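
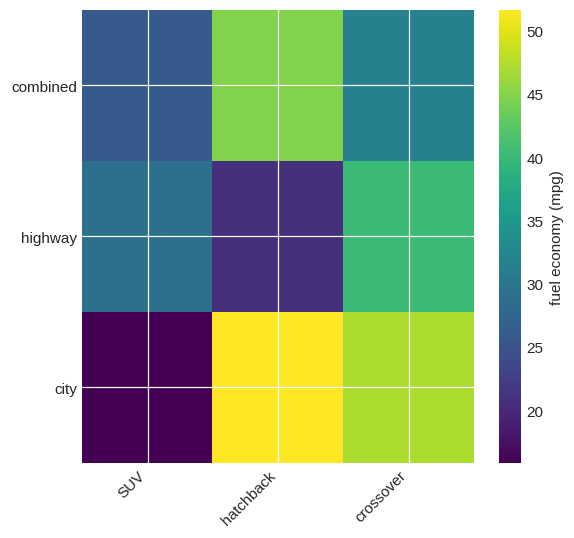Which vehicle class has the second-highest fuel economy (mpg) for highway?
Top 3 for highway: crossover ≈ 40, SUV ≈ 30, hatchback ≈ 20.

SUV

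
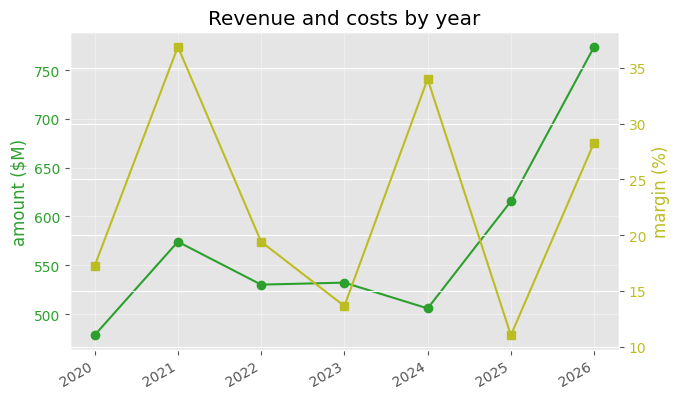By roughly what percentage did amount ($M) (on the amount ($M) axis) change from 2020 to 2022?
2020 ≈ 475, 2022 ≈ 525; (525 − 475) / 475 ≈ +10.5%.

≈ +10.5%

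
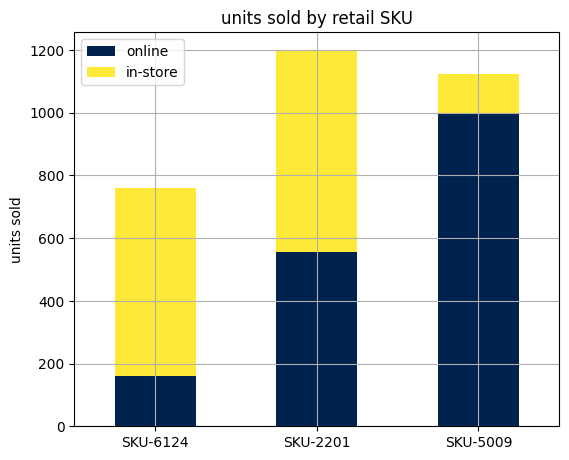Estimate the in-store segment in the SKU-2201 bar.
in-store top ≈ 1200, bottom ≈ 600; segment ≈ 600.

≈ 600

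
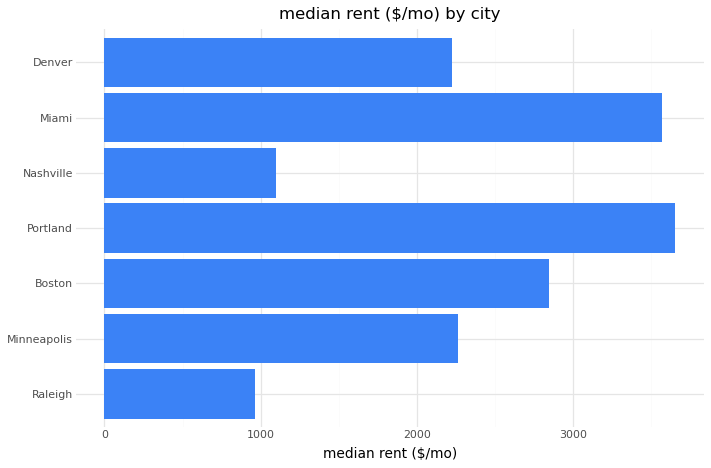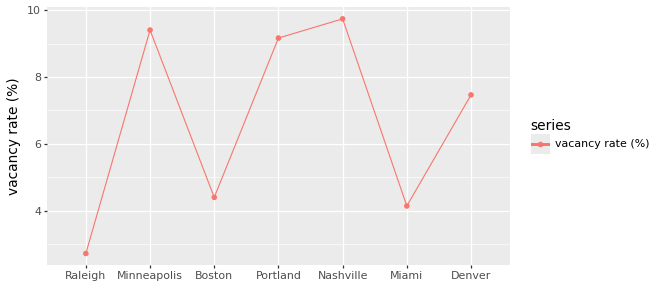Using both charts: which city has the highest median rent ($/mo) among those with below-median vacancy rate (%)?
Chart 2 median vacancy rate (%) ≈ 7; below-median cities: Raleigh, Boston, Miami. Among those, Miami has the highest median rent ($/mo) (≈ 3500).

Miami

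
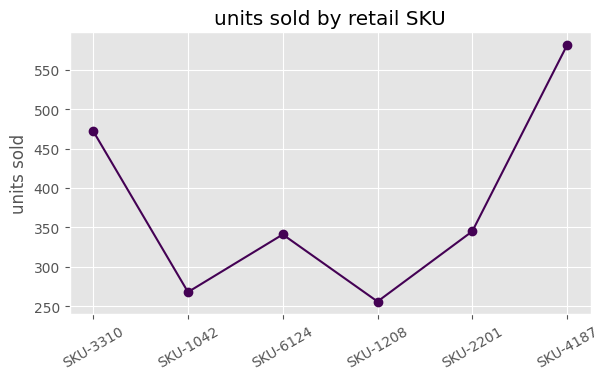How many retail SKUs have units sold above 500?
1

Above 500: SKU-4187.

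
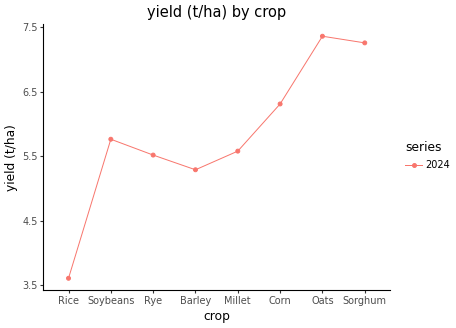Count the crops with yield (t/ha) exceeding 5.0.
Above 5.0: Soybeans, Rye, Barley, Millet, Corn, Oats, Sorghum.

7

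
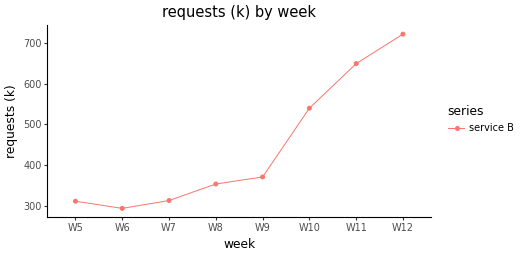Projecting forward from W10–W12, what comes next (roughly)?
≈ 775

Last three: 550, 650, 700 → slope ≈ 75/step → next ≈ 775.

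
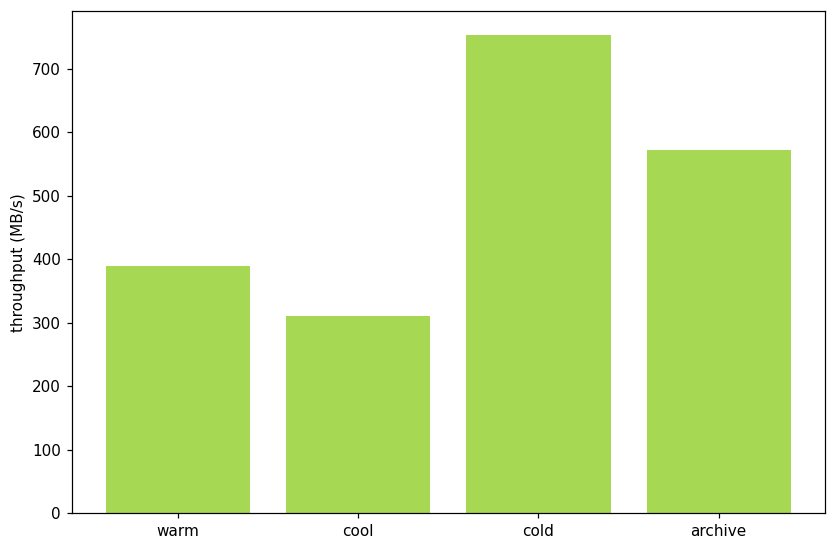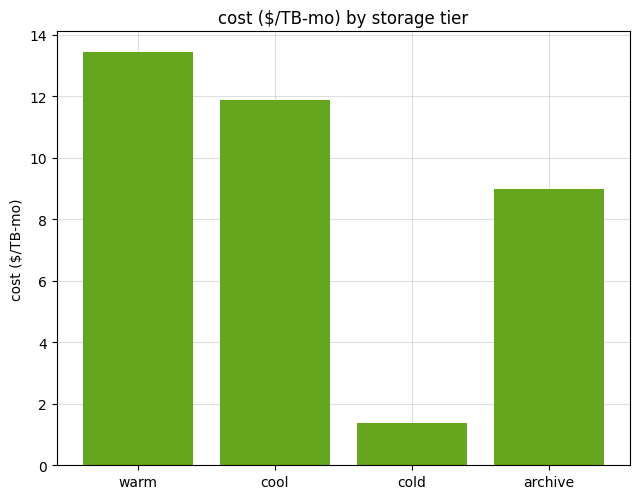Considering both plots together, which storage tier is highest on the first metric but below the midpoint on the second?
cold

Chart 2 median cost ($/TB-mo) ≈ 10; below-median storage tiers: cold, archive. Among those, cold has the highest throughput (MB/s) (≈ 800).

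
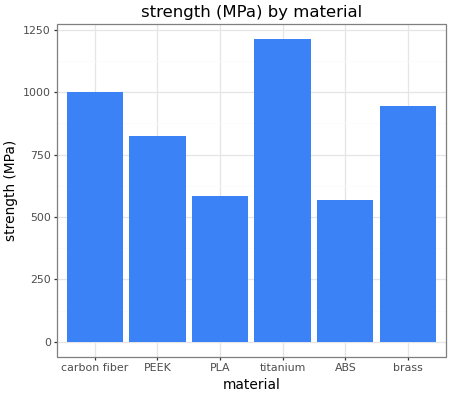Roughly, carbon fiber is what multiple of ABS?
≈ 1.67×

carbon fiber ≈ 1000, ABS ≈ 600; 1000/600 ≈ 1.67.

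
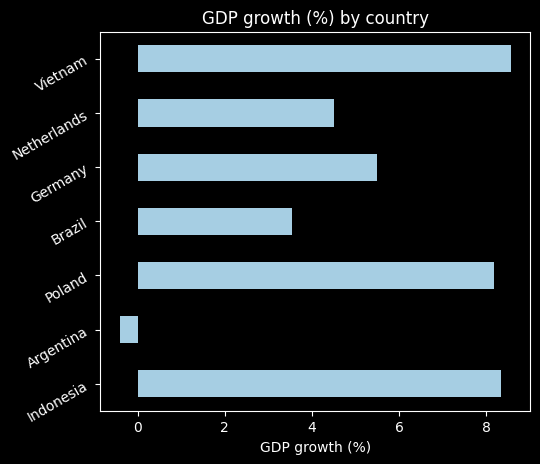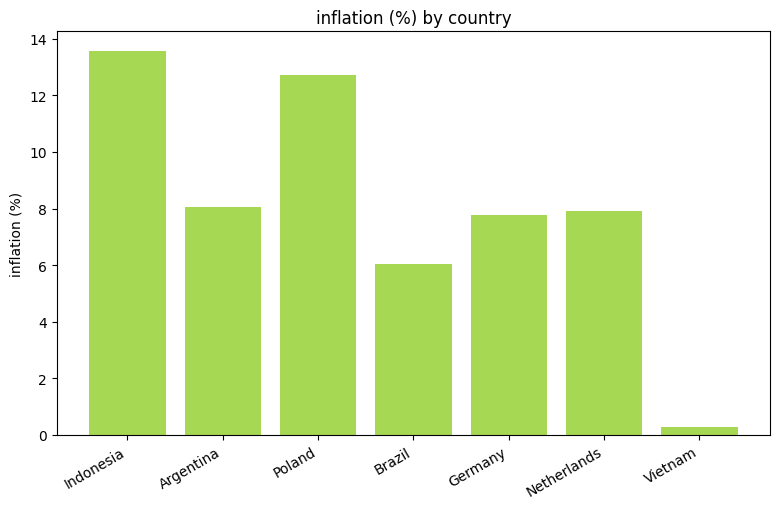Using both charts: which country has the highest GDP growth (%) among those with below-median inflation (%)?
Vietnam

Chart 2 median inflation (%) ≈ 8; below-median countries: Brazil, Germany, Vietnam. Among those, Vietnam has the highest GDP growth (%) (≈ 9).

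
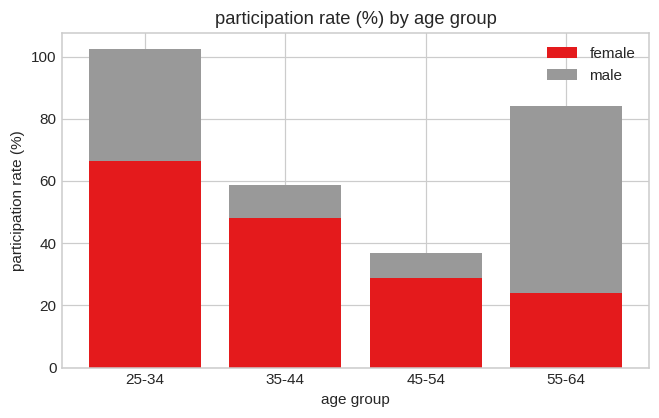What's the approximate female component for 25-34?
female top ≈ 70, bottom ≈ 0; segment ≈ 70.

≈ 70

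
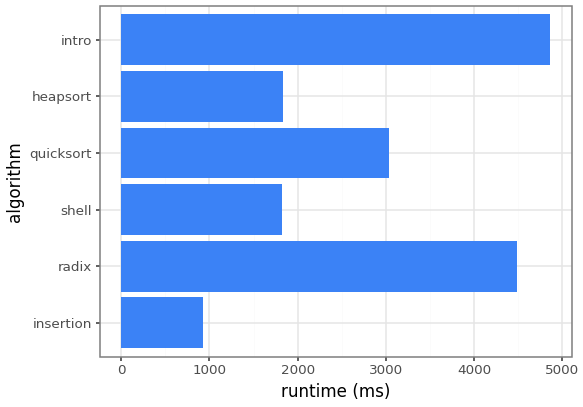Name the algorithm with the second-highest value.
Top 3: intro ≈ 5000, radix ≈ 4500, quicksort ≈ 3000.

radix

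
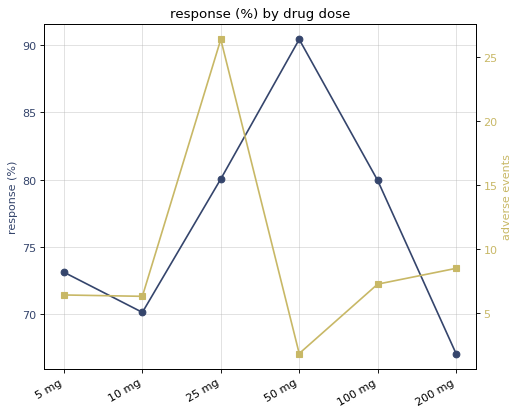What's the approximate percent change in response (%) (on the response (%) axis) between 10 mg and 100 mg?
10 mg ≈ 70, 100 mg ≈ 80; (80 − 70) / 70 ≈ +14.3%.

≈ +14.3%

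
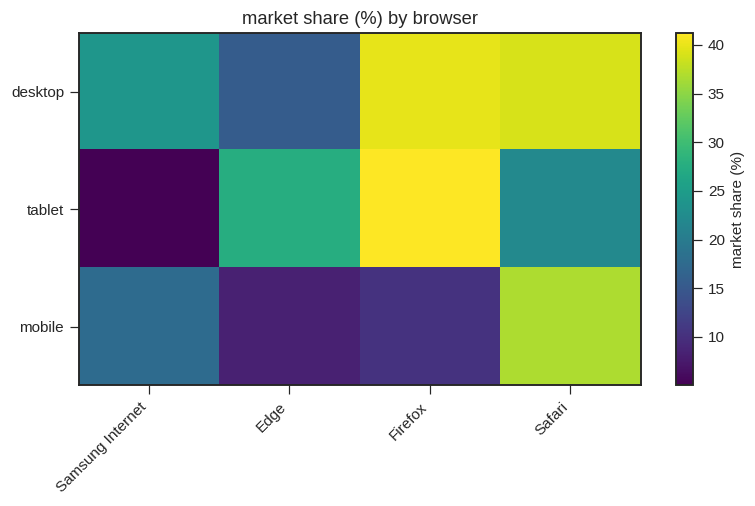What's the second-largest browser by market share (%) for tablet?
Edge

Top 3 for tablet: Firefox ≈ 40, Edge ≈ 30, Safari ≈ 20.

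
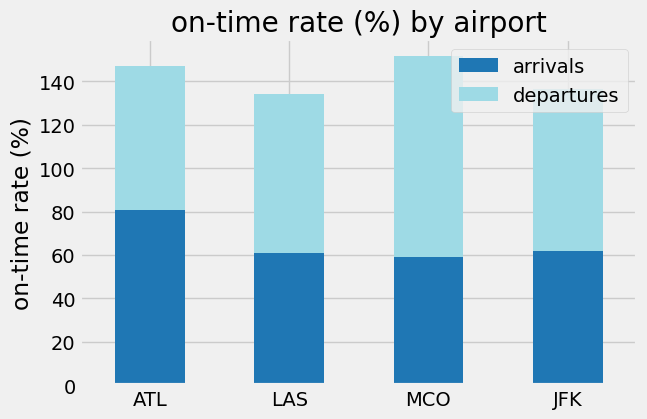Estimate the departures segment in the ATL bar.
≈ 60

departures top ≈ 140, bottom ≈ 80; segment ≈ 60.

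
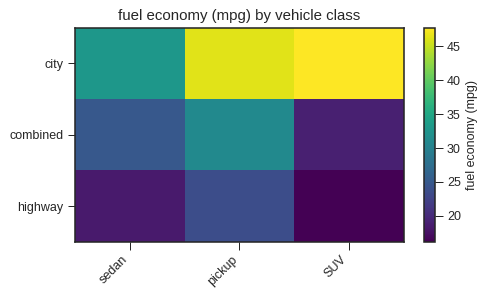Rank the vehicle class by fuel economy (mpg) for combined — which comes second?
sedan

Top 3 for combined: pickup ≈ 30, sedan ≈ 25, SUV ≈ 20.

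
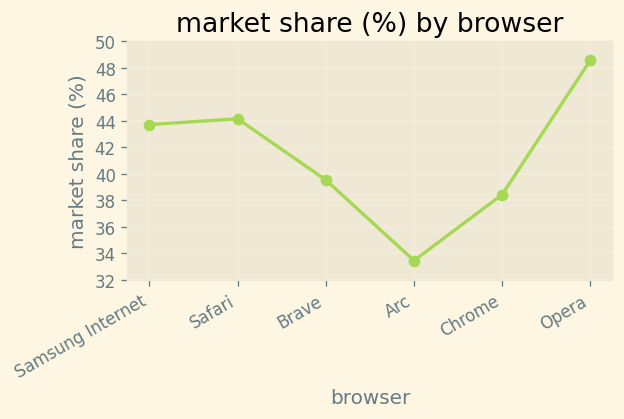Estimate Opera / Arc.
≈ 1.41×

Opera ≈ 48, Arc ≈ 34; 48/34 ≈ 1.41.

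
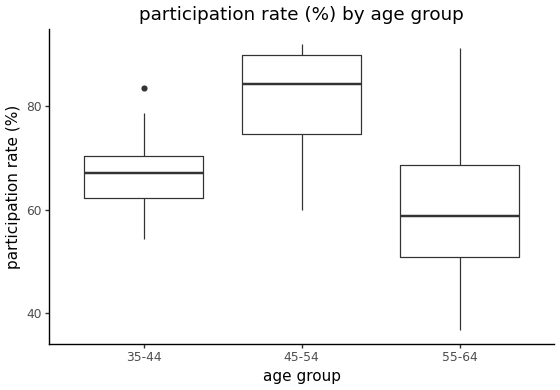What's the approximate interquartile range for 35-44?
Q3 ≈ 70, Q1 ≈ 62; IQR ≈ 8.

≈ 8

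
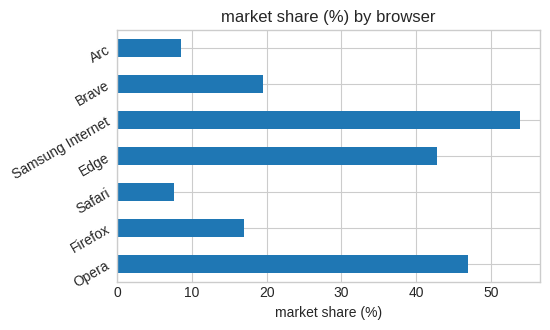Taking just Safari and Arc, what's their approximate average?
≈ 10

(10 + 10) / 2 ≈ 10.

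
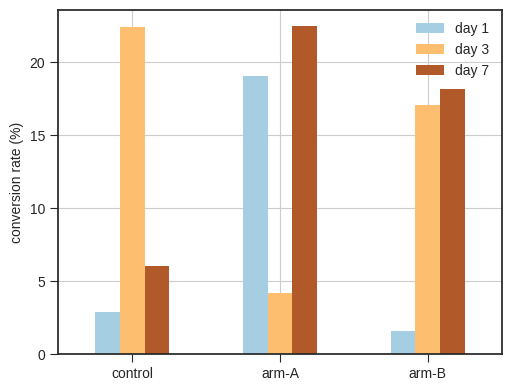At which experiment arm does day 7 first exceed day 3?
control: day 7 ≈ 6 vs day 3 ≈ 22 (not yet); arm-A: day 7 ≈ 22 vs day 3 ≈ 4 (first crossover).

arm-A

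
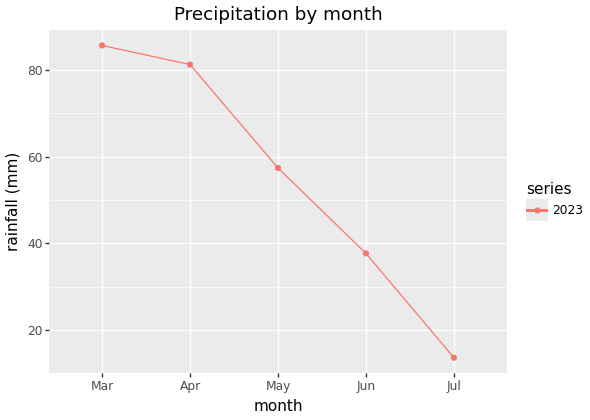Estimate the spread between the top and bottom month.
≈ 80

Max Mar ≈ 90, min Jul ≈ 10; range ≈ 80.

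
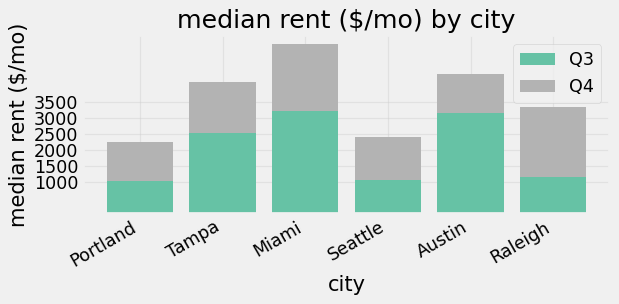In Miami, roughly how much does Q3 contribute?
Q3 top ≈ 3000, bottom ≈ 0; segment ≈ 3000.

≈ 3000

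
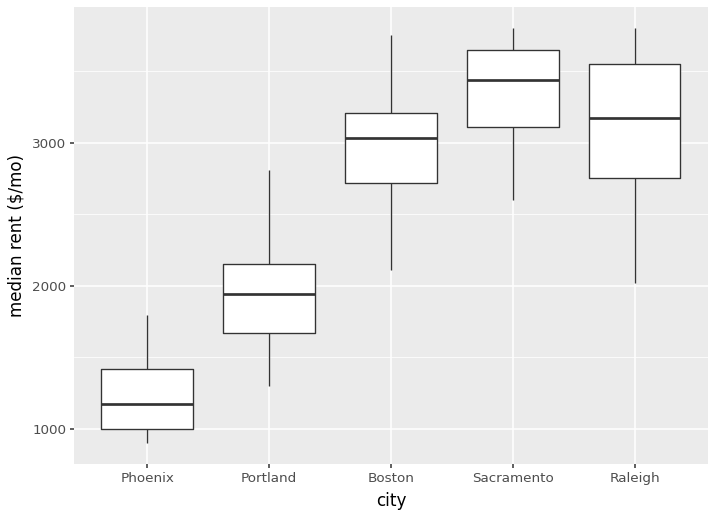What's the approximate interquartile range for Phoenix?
≈ 400

Q3 ≈ 1400, Q1 ≈ 1000; IQR ≈ 400.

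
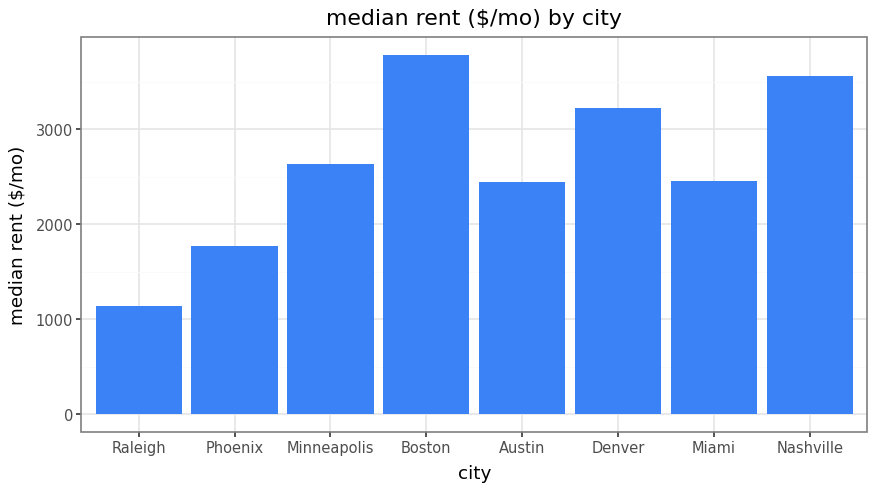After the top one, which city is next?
Top 3: Boston ≈ 4000, Nashville ≈ 3500, Denver ≈ 3000.

Nashville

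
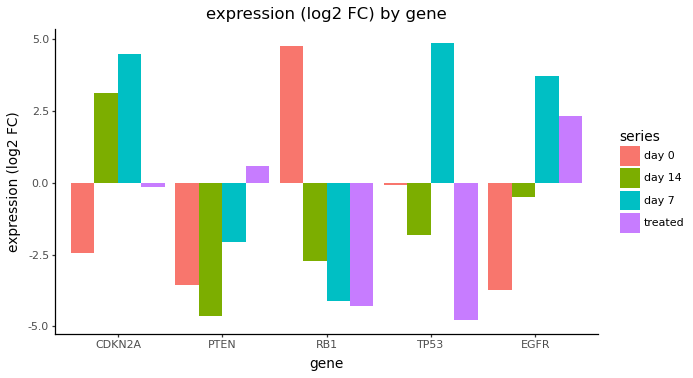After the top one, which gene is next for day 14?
Top 3 for day 14: CDKN2A ≈ 3, EGFR ≈ 0, TP53 ≈ -2.

EGFR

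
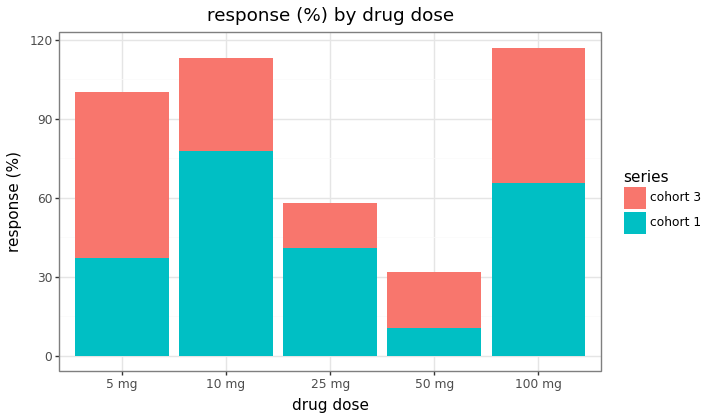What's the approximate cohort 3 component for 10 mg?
≈ 30

cohort 3 top ≈ 110, bottom ≈ 80; segment ≈ 30.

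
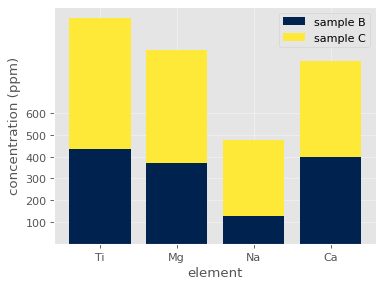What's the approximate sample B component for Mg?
≈ 400

sample B top ≈ 400, bottom ≈ 0; segment ≈ 400.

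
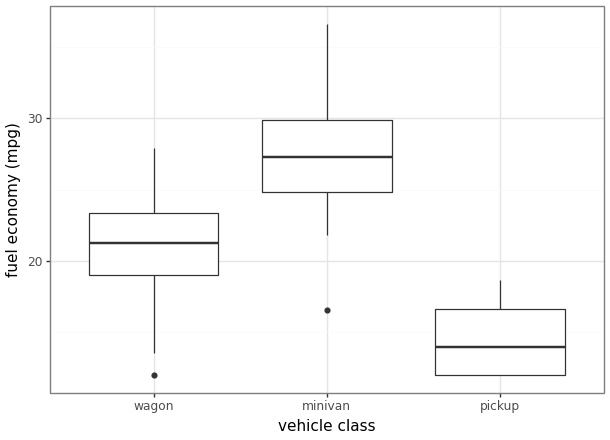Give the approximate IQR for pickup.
≈ 4

Q3 ≈ 16, Q1 ≈ 12; IQR ≈ 4.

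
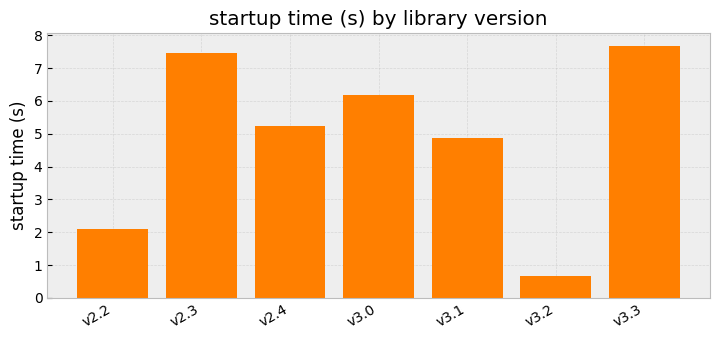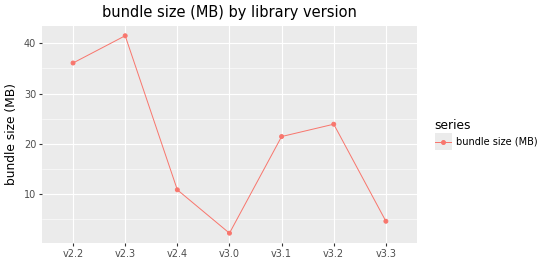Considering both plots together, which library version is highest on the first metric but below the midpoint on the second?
Chart 2 median bundle size (MB) ≈ 20; below-median library versions: v2.4, v3.0, v3.3. Among those, v3.3 has the highest startup time (s) (≈ 8).

v3.3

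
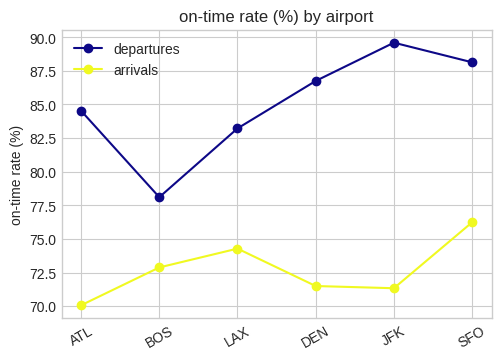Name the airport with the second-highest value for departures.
SFO

Top 3 for departures: JFK ≈ 90, SFO ≈ 88, DEN ≈ 86.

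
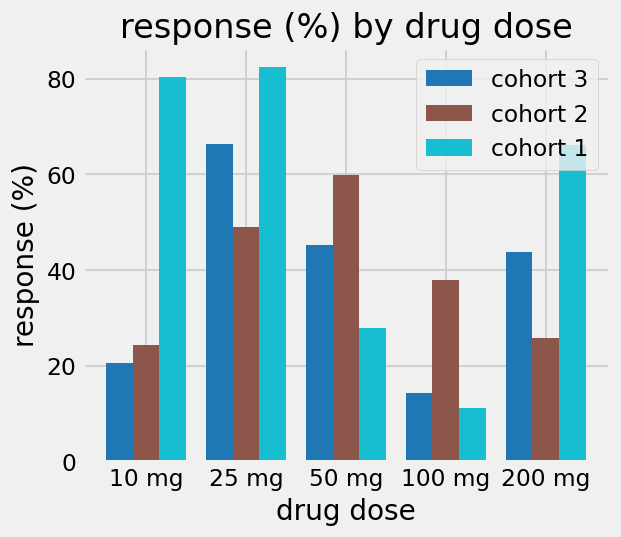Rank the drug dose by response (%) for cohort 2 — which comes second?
25 mg

Top 3 for cohort 2: 50 mg ≈ 60, 25 mg ≈ 50, 100 mg ≈ 40.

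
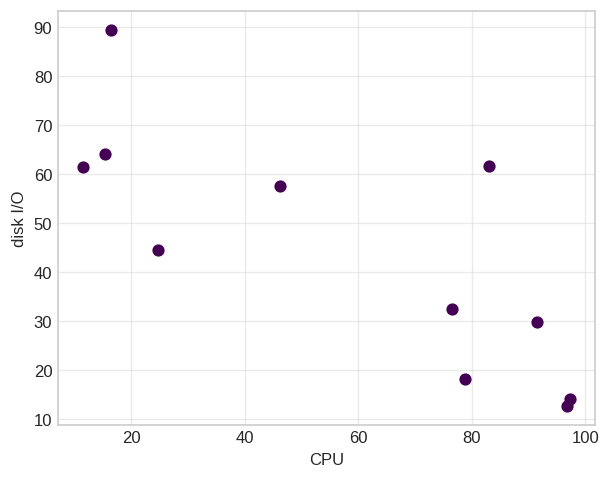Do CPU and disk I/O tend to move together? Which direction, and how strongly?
Points are negatively correlated; strong (|r| ≈ 0.8).

negative, strong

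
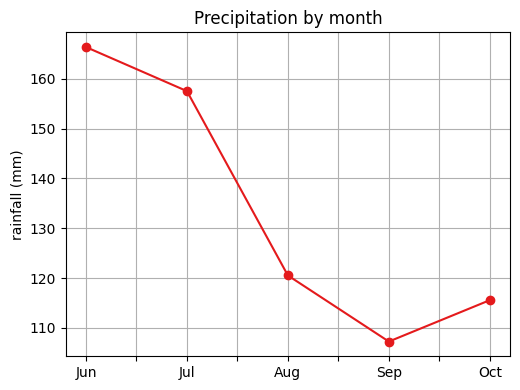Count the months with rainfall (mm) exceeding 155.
2

Above 155: Jun, Jul.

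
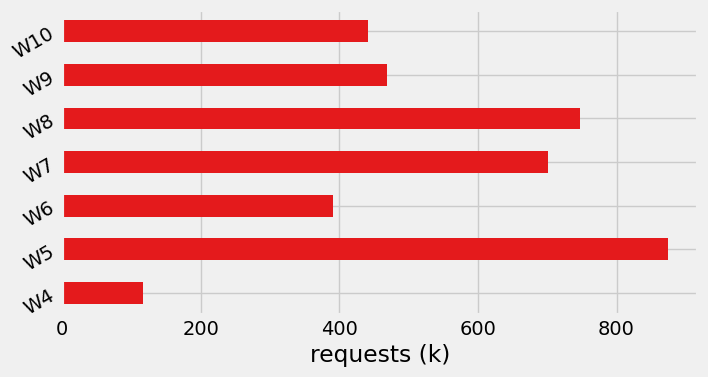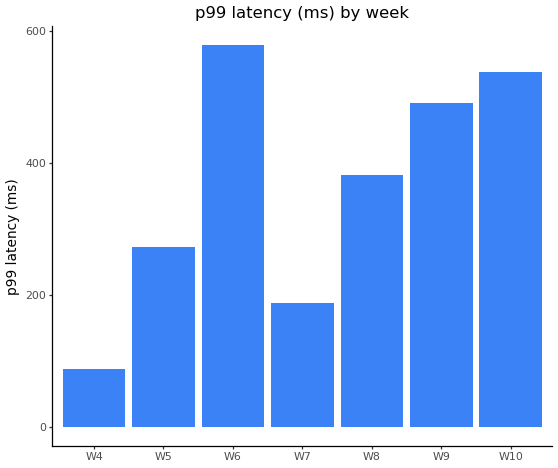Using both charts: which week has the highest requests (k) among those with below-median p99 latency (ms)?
W5

Chart 2 median p99 latency (ms) ≈ 400; below-median weeks: W4, W5, W7. Among those, W5 has the highest requests (k) (≈ 900).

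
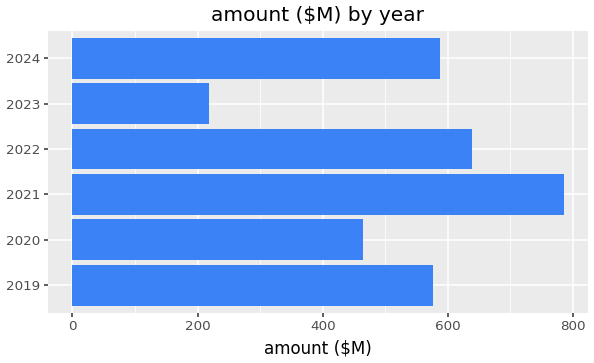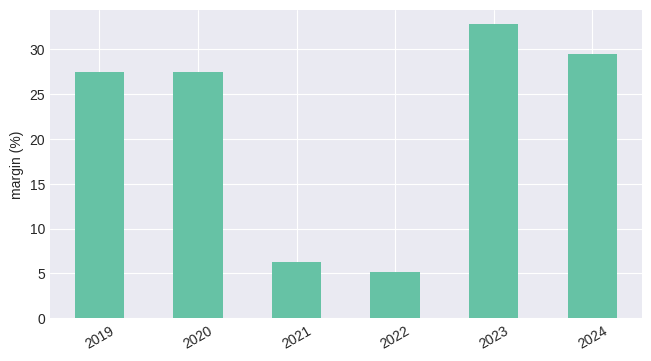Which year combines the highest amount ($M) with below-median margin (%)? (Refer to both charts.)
Chart 2 median margin (%) ≈ 25; below-median years: 2019, 2021, 2022. Among those, 2021 has the highest amount ($M) (≈ 800).

2021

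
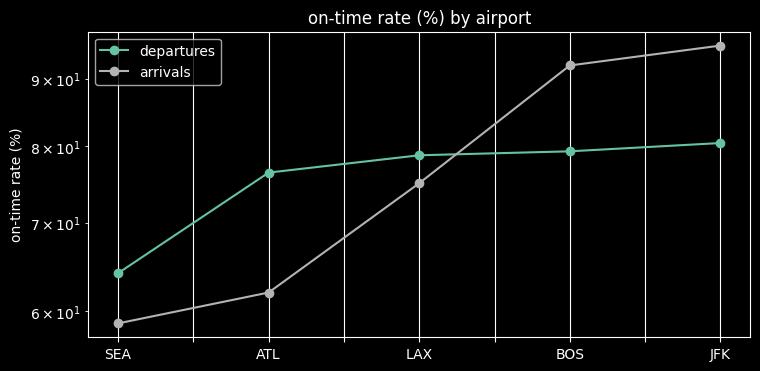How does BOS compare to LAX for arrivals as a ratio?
≈ 1.2×

BOS ≈ 90, LAX ≈ 75; 90/75 ≈ 1.2.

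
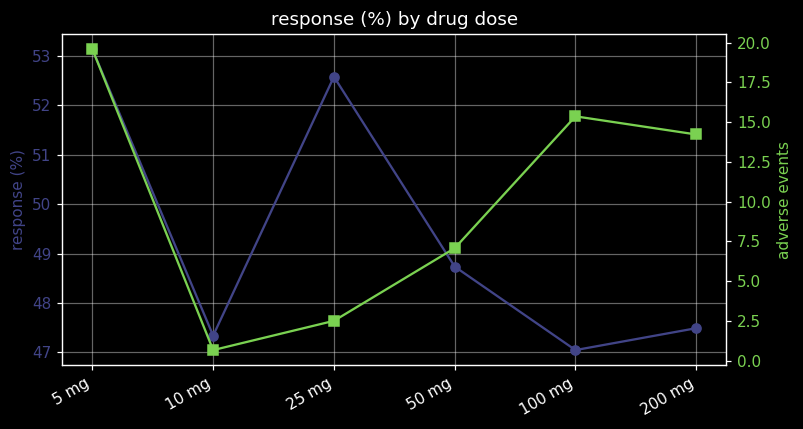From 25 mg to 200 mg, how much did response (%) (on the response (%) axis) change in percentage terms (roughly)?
25 mg ≈ 53, 200 mg ≈ 47; (47 − 53) / 53 ≈ -11.3%.

≈ -11.3%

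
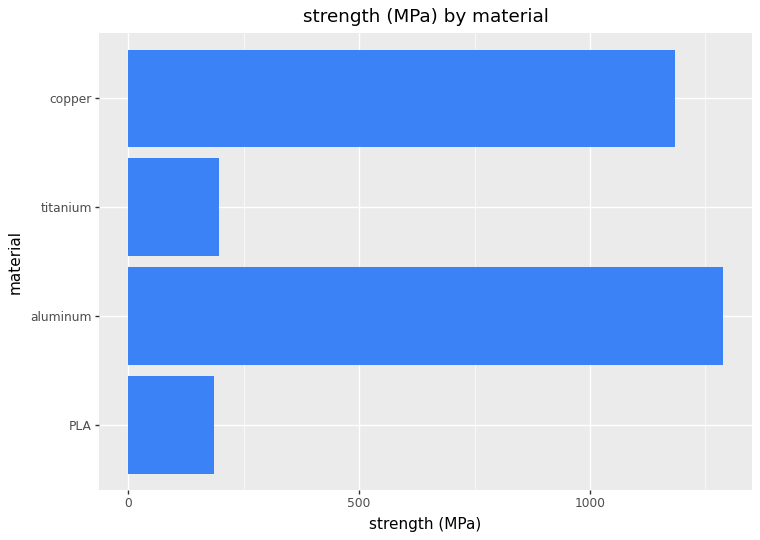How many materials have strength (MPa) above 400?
Above 400: aluminum, copper.

2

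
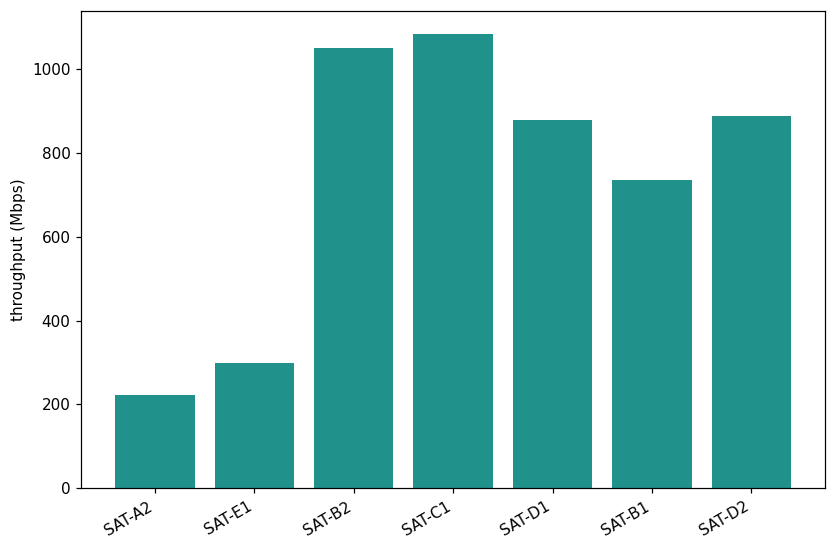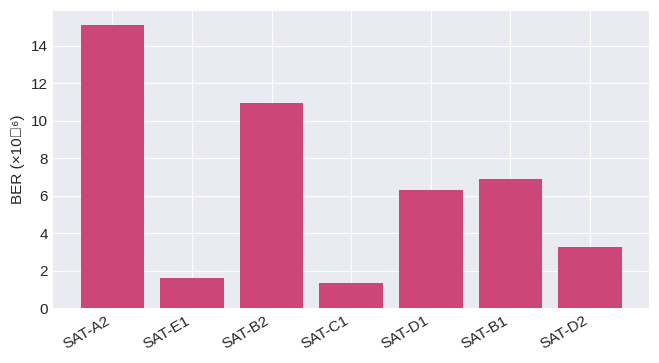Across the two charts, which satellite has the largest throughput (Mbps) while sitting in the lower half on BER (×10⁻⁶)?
Chart 2 median BER (×10⁻⁶) ≈ 6; below-median satellites: SAT-E1, SAT-C1, SAT-D2. Among those, SAT-C1 has the highest throughput (Mbps) (≈ 1100).

SAT-C1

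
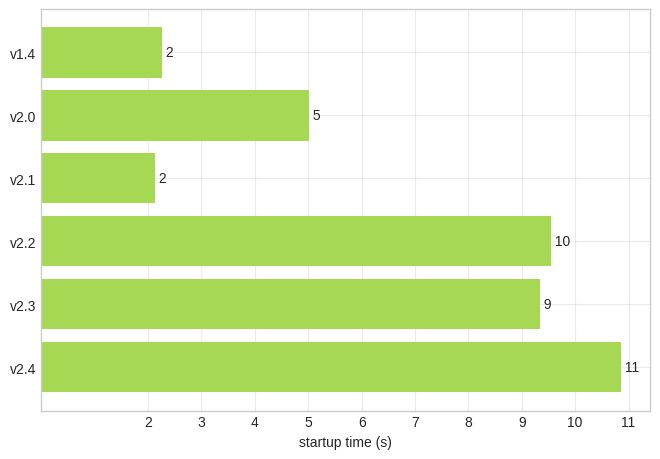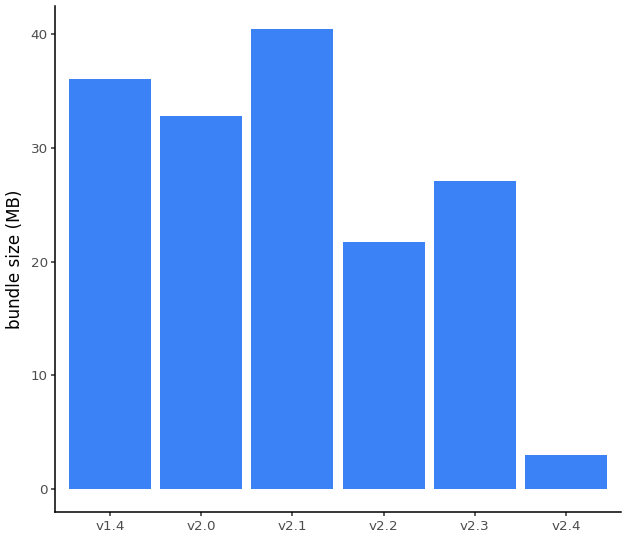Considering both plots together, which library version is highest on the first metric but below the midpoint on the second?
Chart 2 median bundle size (MB) ≈ 30; below-median library versions: v2.2, v2.3, v2.4. Among those, v2.4 has the highest startup time (s) (≈ 11).

v2.4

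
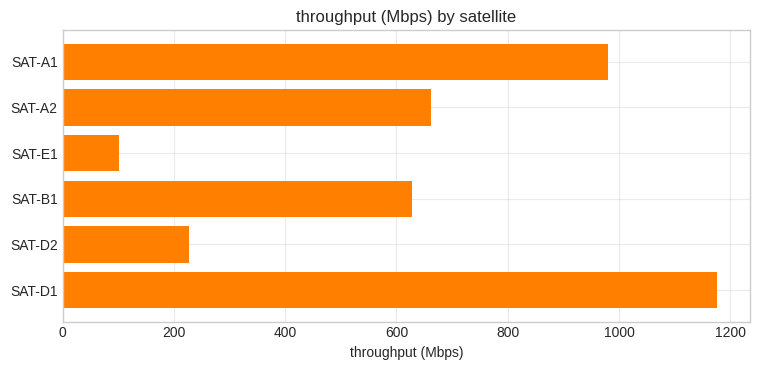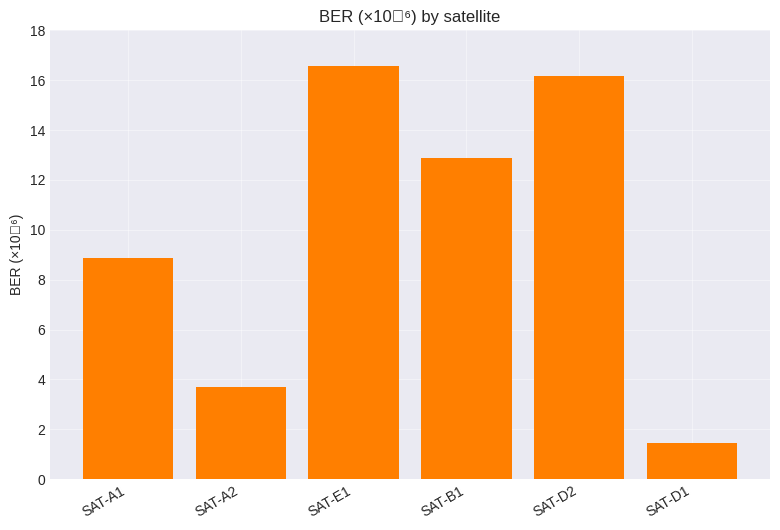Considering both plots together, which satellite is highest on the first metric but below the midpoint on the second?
SAT-D1

Chart 2 median BER (×10⁻⁶) ≈ 10; below-median satellites: SAT-A1, SAT-A2, SAT-D1. Among those, SAT-D1 has the highest throughput (Mbps) (≈ 1200).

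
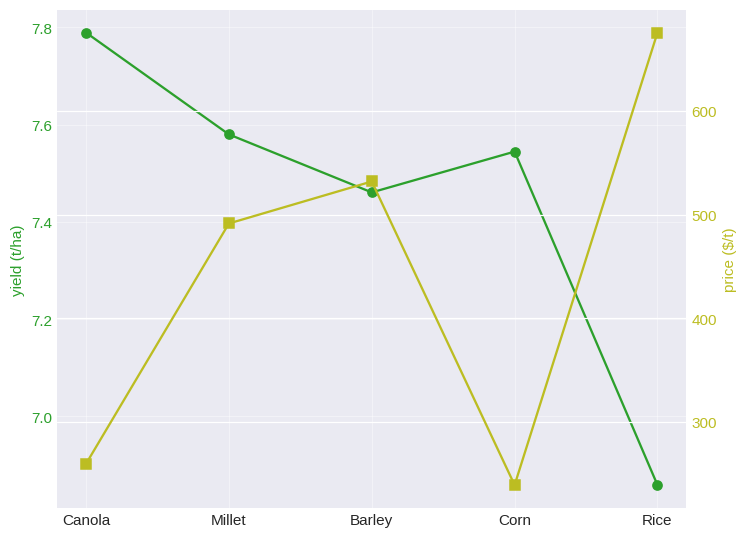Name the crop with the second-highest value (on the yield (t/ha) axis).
Top 3 (on the yield (t/ha) axis): Canola ≈ 7.8, Millet ≈ 7.6, Corn ≈ 7.5.

Millet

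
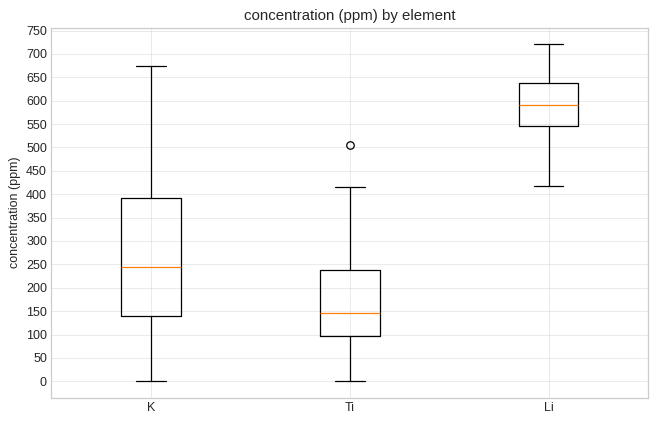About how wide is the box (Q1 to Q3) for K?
≈ 250

Q3 ≈ 400, Q1 ≈ 150; IQR ≈ 250.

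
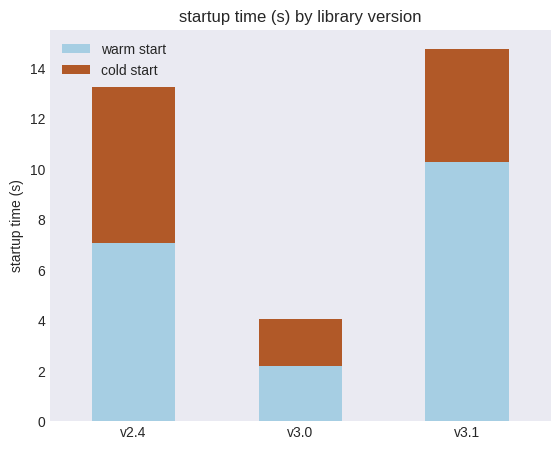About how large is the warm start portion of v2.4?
warm start top ≈ 8, bottom ≈ 0; segment ≈ 8.

≈ 8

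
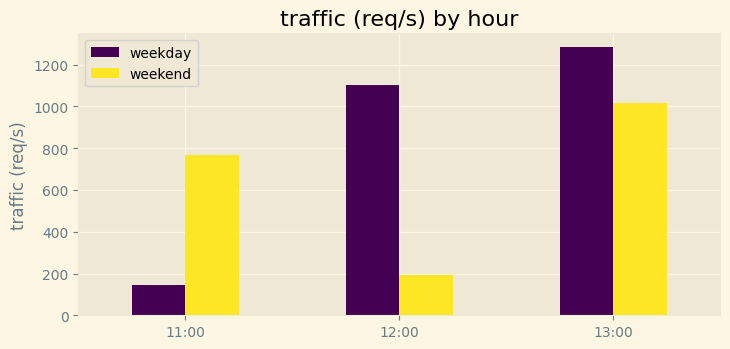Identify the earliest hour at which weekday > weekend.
12:00

11:00: weekday ≈ 200 vs weekend ≈ 800 (not yet); 12:00: weekday ≈ 1200 vs weekend ≈ 200 (first crossover).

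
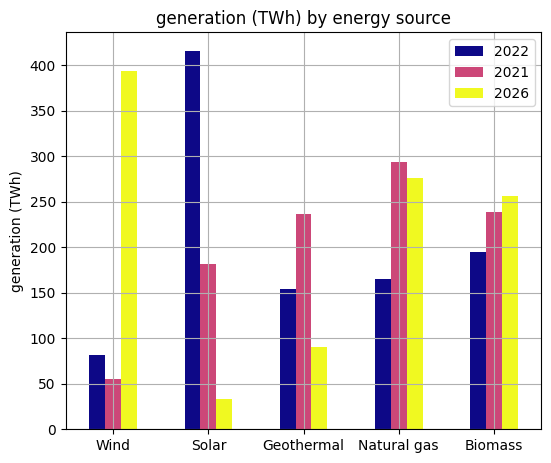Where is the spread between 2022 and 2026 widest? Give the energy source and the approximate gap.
Solar, ≈ 350 TWh

Solar: 2022 ≈ 400, 2026 ≈ 50 → gap ≈ 350. Next-largest (Wind) is only ≈ 300.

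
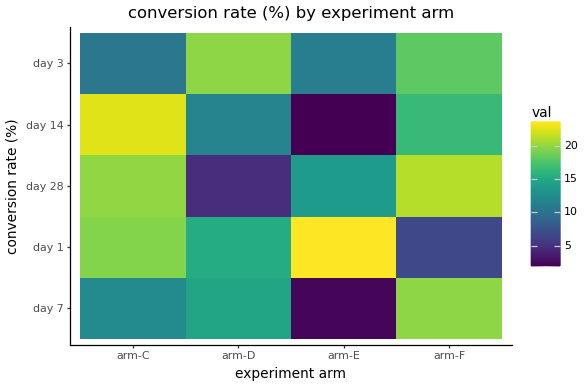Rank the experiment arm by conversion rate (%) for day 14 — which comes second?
arm-F

Top 3 for day 14: arm-C ≈ 22, arm-F ≈ 16, arm-D ≈ 12.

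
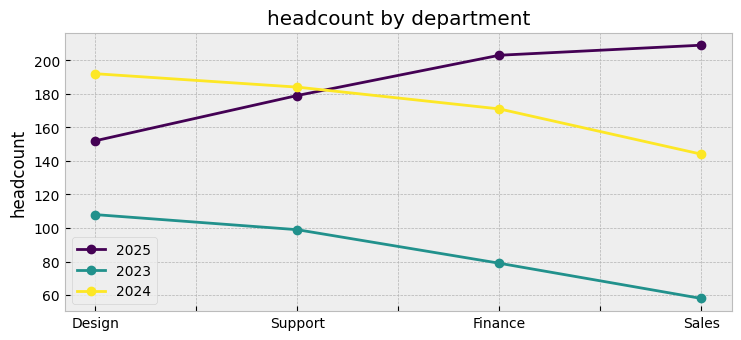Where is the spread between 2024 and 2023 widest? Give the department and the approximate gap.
Finance, ≈ 100

Finance: 2024 ≈ 180, 2023 ≈ 80 → gap ≈ 100. Next-largest (Sales) is only ≈ 80.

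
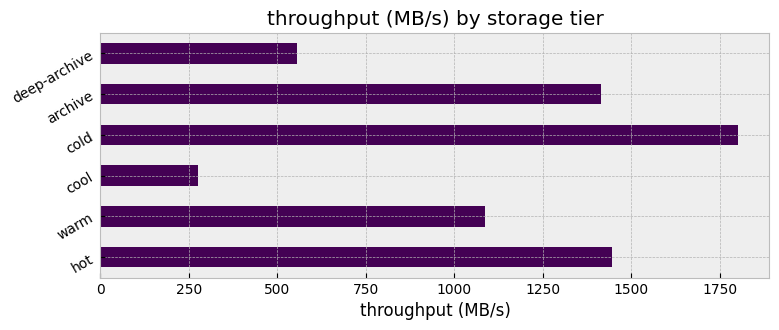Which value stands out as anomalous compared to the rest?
cool

cool ≈ 200; the rest sit between ≈ 600 and ≈ 1800.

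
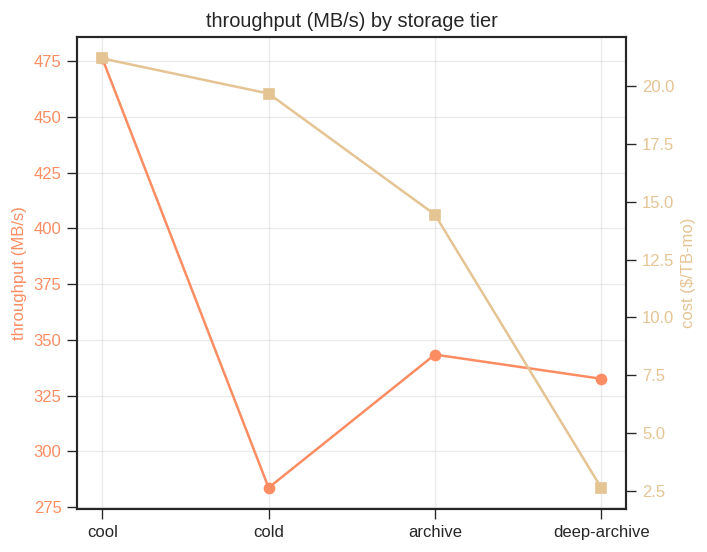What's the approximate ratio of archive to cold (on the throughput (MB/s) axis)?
archive ≈ 340, cold ≈ 280; 340/280 ≈ 1.21.

≈ 1.21×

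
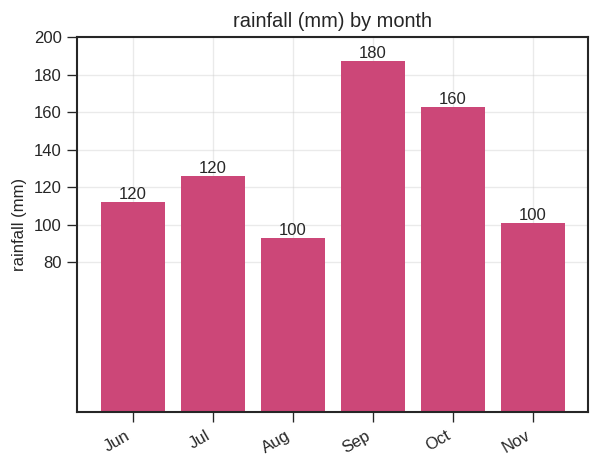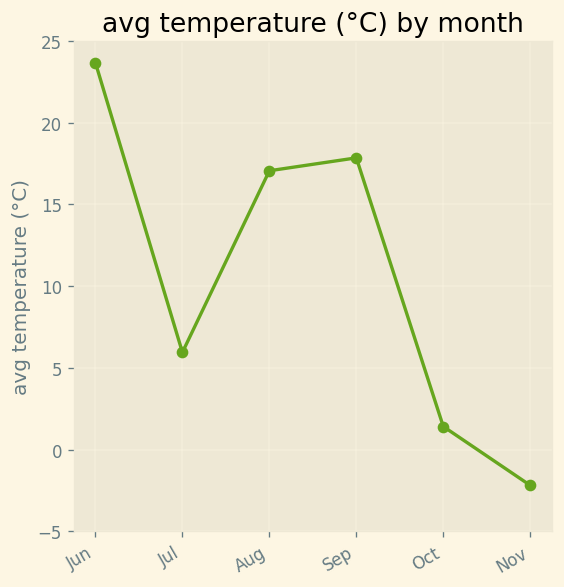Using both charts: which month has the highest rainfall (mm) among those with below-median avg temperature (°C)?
Oct

Chart 2 median avg temperature (°C) ≈ 10; below-median months: Jul, Oct, Nov. Among those, Oct has the highest rainfall (mm) (≈ 160).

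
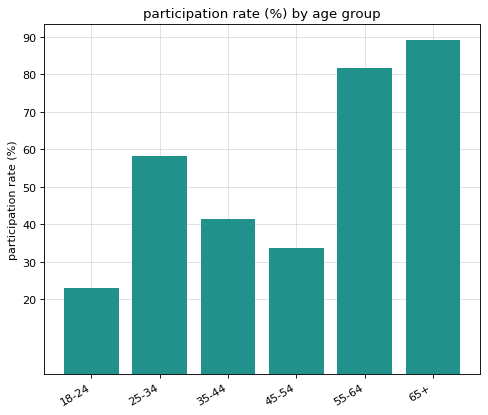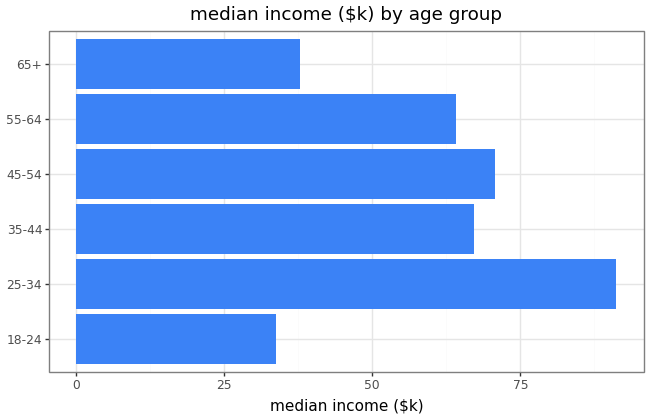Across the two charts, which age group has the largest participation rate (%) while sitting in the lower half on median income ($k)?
Chart 2 median median income ($k) ≈ 70; below-median age groups: 18-24, 55-64, 65+. Among those, 65+ has the highest participation rate (%) (≈ 90).

65+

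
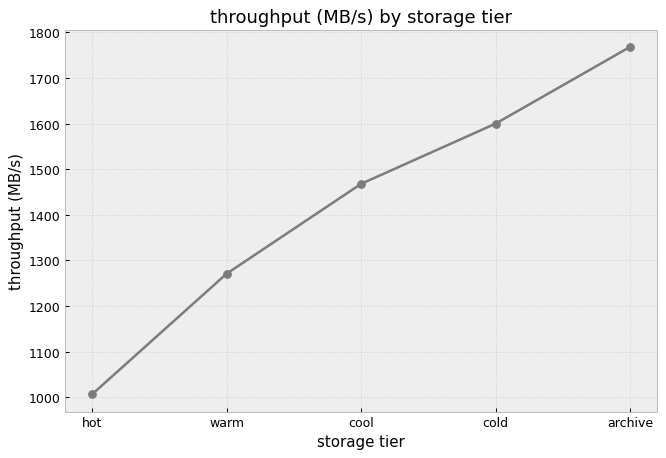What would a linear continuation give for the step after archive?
Last three: 1500, 1600, 1800 → slope ≈ 150/step → next ≈ 1950.

≈ 1950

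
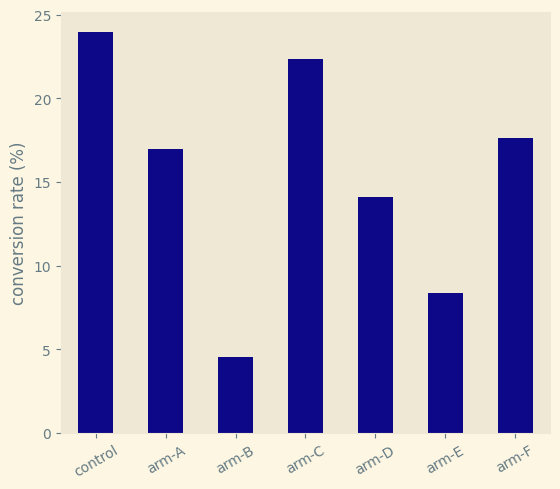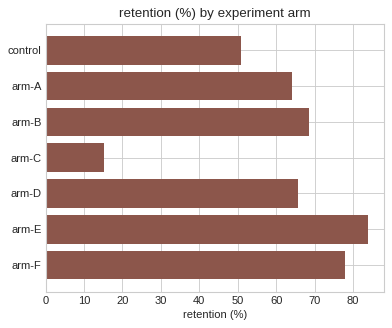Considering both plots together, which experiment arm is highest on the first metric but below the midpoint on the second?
control

Chart 2 median retention (%) ≈ 70; below-median experiment arms: control, arm-A, arm-C. Among those, control has the highest conversion rate (%) (≈ 25).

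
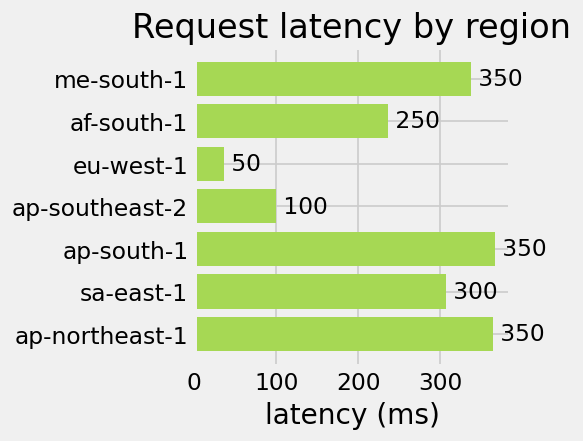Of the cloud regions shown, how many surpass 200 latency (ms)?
Above 200: me-south-1, af-south-1, ap-south-1, sa-east-1, ap-northeast-1.

5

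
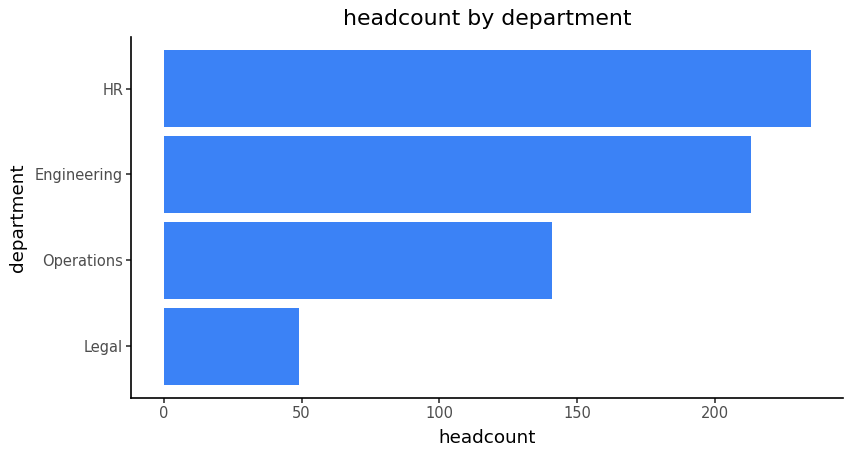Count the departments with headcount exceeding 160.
2

Above 160: Engineering, HR.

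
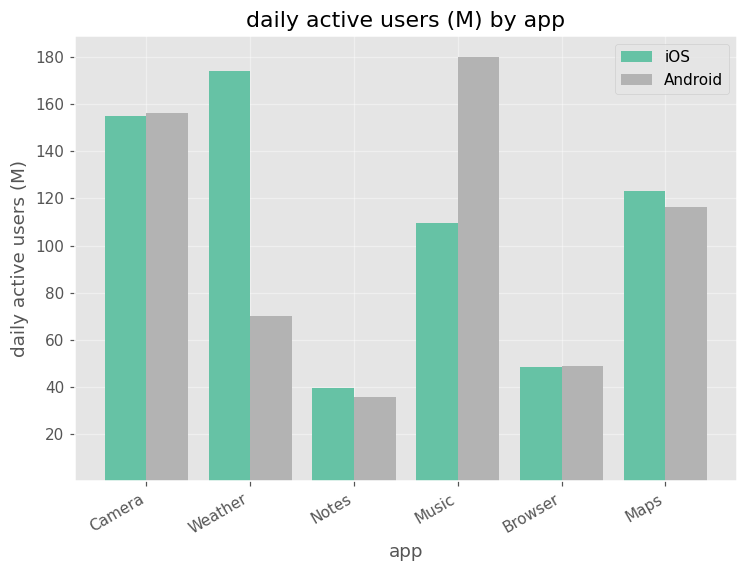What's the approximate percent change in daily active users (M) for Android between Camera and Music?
≈ +12.5%

Camera ≈ 160, Music ≈ 180; (180 − 160) / 160 ≈ +12.5%.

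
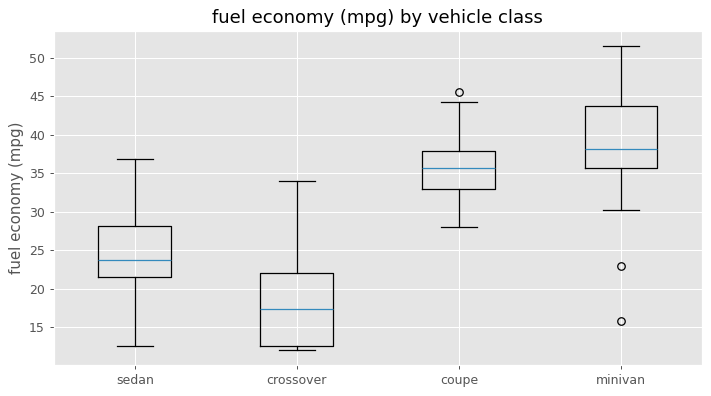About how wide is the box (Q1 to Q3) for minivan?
Q3 ≈ 44, Q1 ≈ 36; IQR ≈ 8.

≈ 8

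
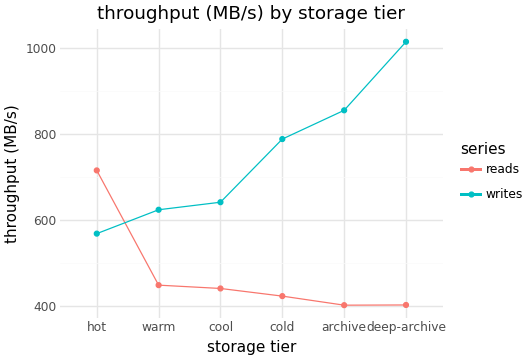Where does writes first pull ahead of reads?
warm

hot: writes ≈ 600 vs reads ≈ 700 (not yet); warm: writes ≈ 600 vs reads ≈ 400 (first crossover).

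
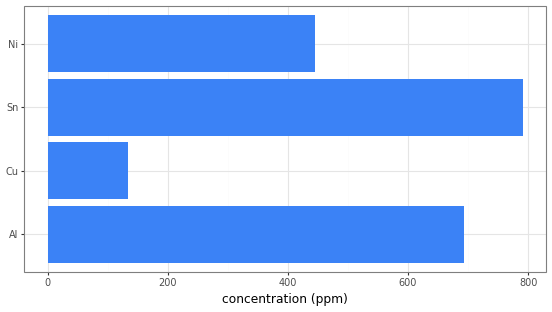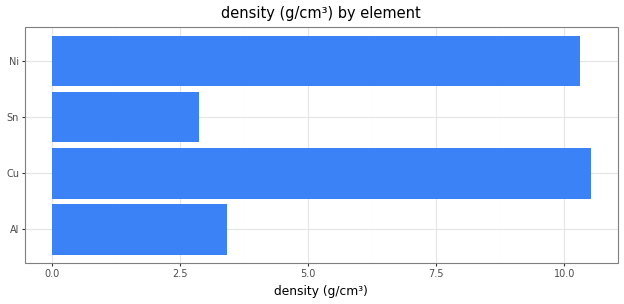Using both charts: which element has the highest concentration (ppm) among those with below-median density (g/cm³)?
Chart 2 median density (g/cm³) ≈ 7; below-median elements: Al, Sn. Among those, Sn has the highest concentration (ppm) (≈ 800).

Sn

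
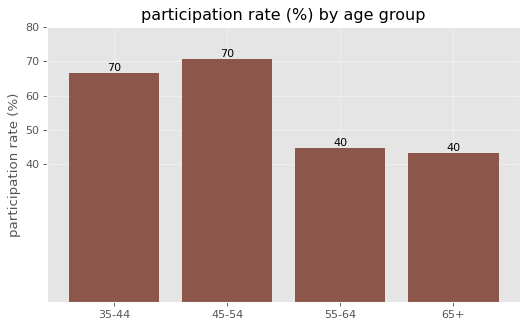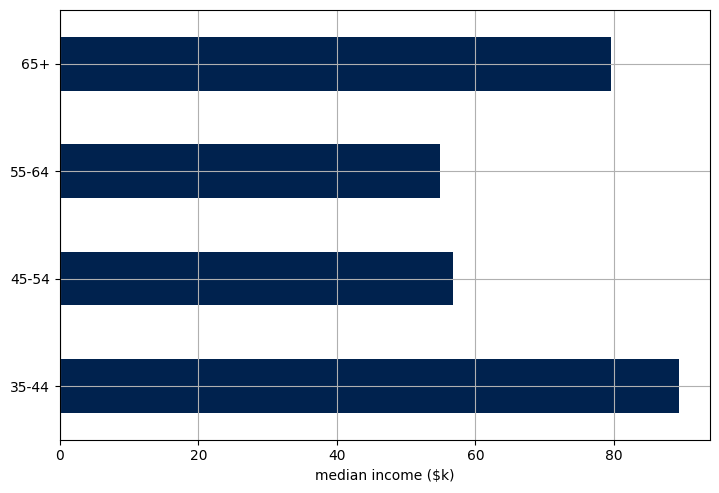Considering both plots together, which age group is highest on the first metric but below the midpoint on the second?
45-54

Chart 2 median median income ($k) ≈ 70; below-median age groups: 45-54, 55-64. Among those, 45-54 has the highest participation rate (%) (≈ 70).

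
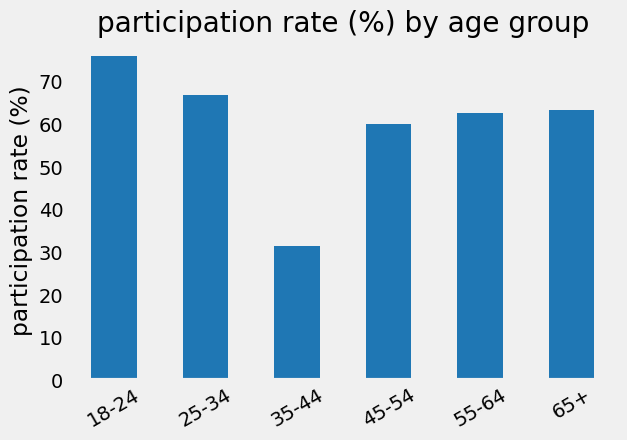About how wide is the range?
Max 18-24 ≈ 80, min 35-44 ≈ 30; range ≈ 50.

≈ 50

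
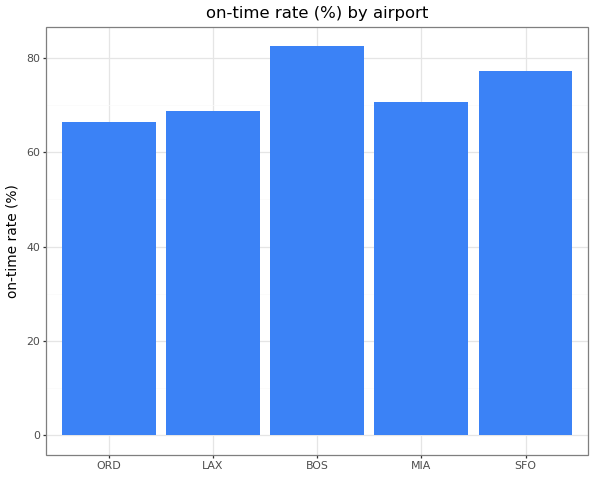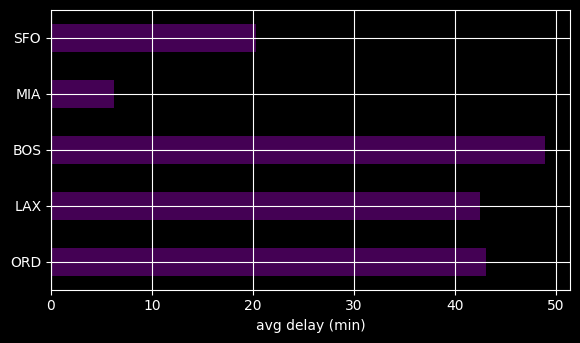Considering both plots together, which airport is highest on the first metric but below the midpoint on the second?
Chart 2 median avg delay (min) ≈ 40; below-median airports: MIA, SFO. Among those, SFO has the highest on-time rate (%) (≈ 80).

SFO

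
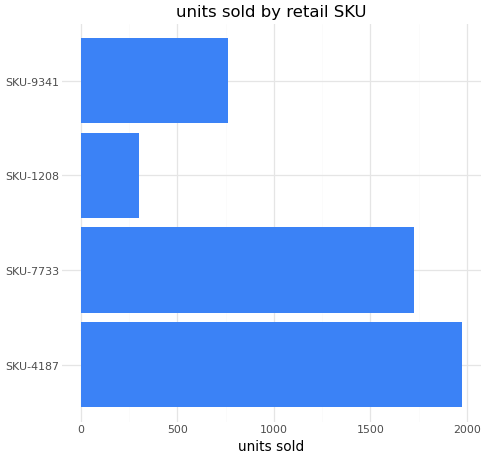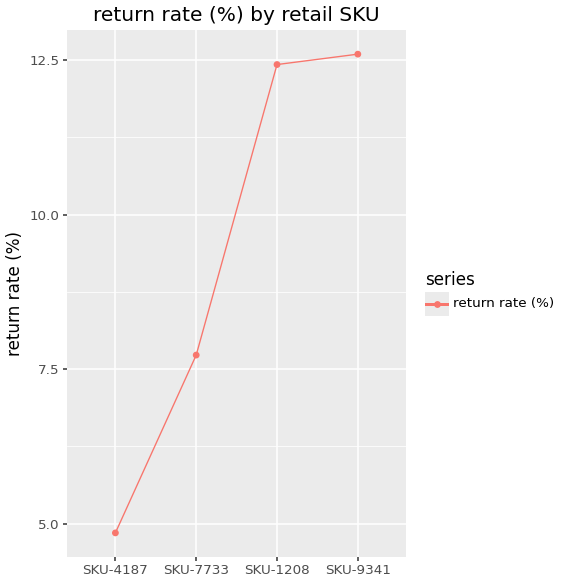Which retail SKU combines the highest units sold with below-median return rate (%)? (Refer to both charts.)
Chart 2 median return rate (%) ≈ 10; below-median retail SKUs: SKU-4187, SKU-7733. Among those, SKU-4187 has the highest units sold (≈ 2000).

SKU-4187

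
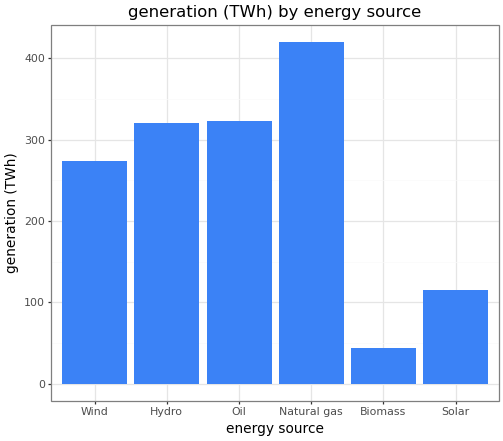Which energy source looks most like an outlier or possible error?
Biomass

Biomass ≈ 50; the rest sit between ≈ 100 and ≈ 400.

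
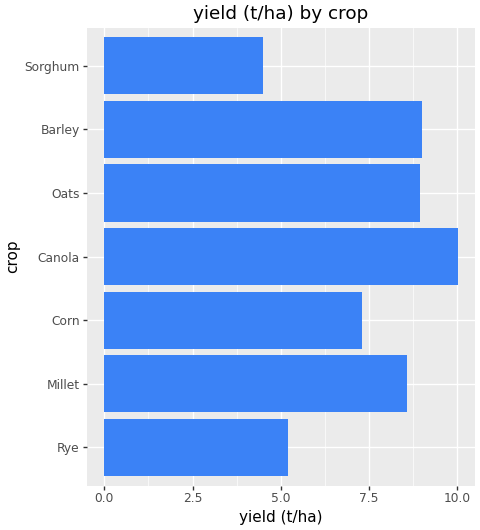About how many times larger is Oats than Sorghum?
≈ 1.8×

Oats ≈ 9, Sorghum ≈ 5; 9/5 ≈ 1.8.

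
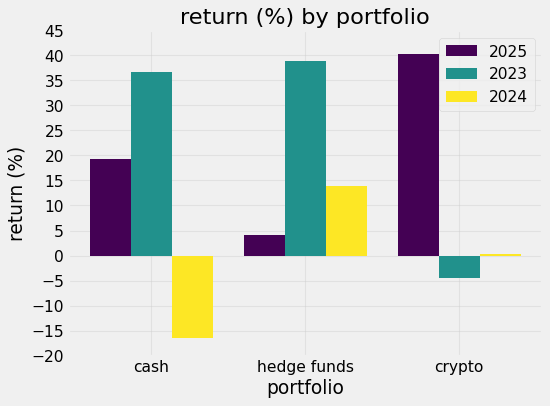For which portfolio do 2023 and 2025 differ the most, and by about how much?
crypto, ≈ 45 %

crypto: 2023 ≈ -5, 2025 ≈ 40 → gap ≈ 45. Next-largest (hedge funds) is only ≈ 35.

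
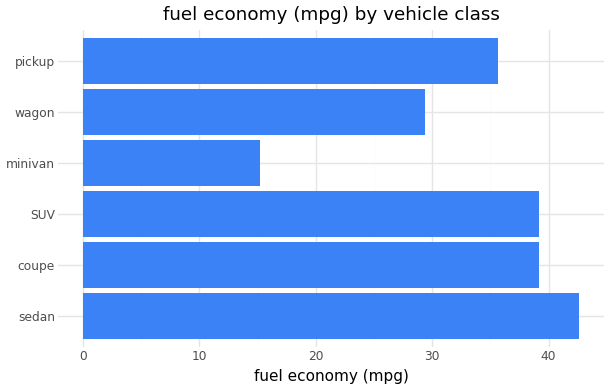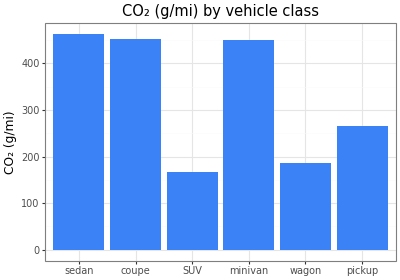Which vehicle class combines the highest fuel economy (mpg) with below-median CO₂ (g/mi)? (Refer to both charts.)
Chart 2 median CO₂ (g/mi) ≈ 350; below-median vehicle classes: SUV, wagon, pickup. Among those, SUV has the highest fuel economy (mpg) (≈ 40).

SUV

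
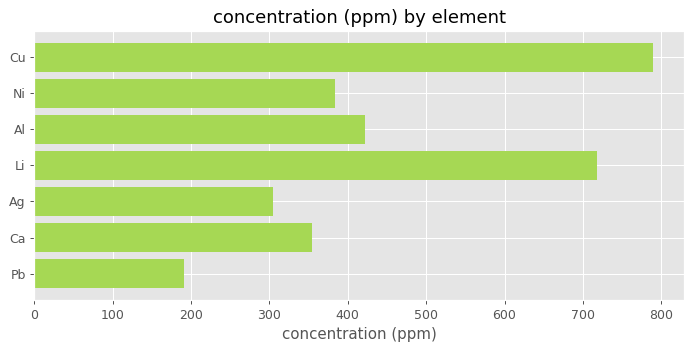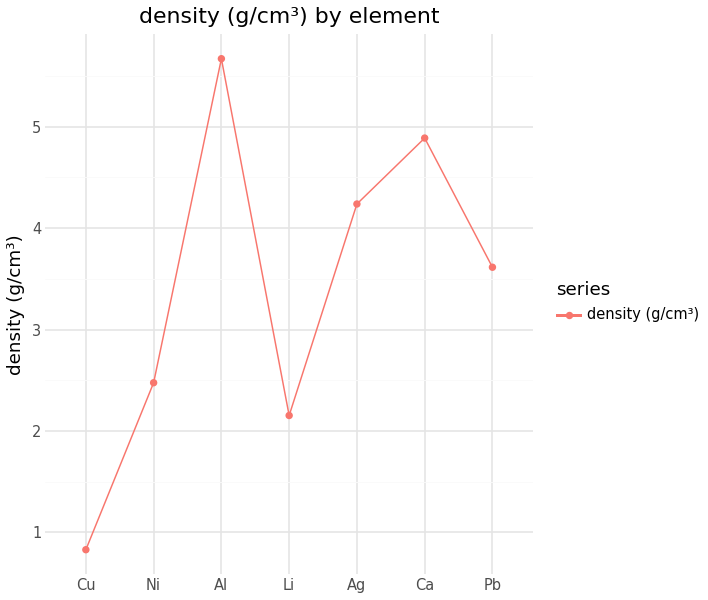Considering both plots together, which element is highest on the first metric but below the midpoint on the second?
Chart 2 median density (g/cm³) ≈ 4; below-median elements: Cu, Ni, Li. Among those, Cu has the highest concentration (ppm) (≈ 800).

Cu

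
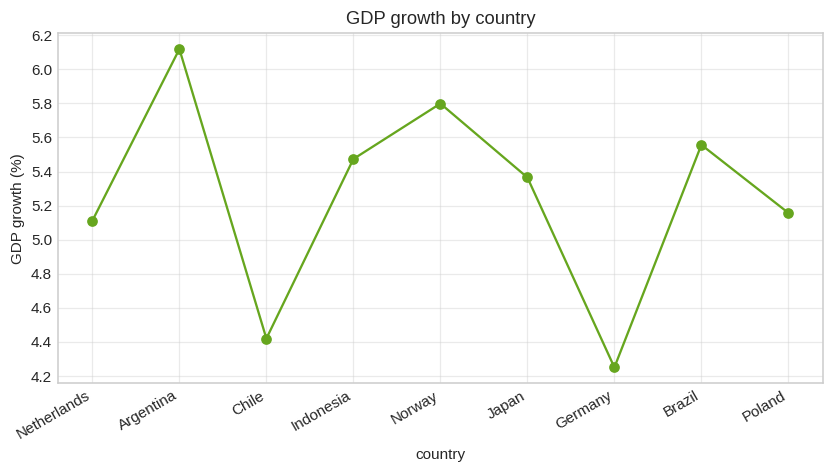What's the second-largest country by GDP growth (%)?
Top 3: Argentina ≈ 6.2, Norway ≈ 5.8, Brazil ≈ 5.6.

Norway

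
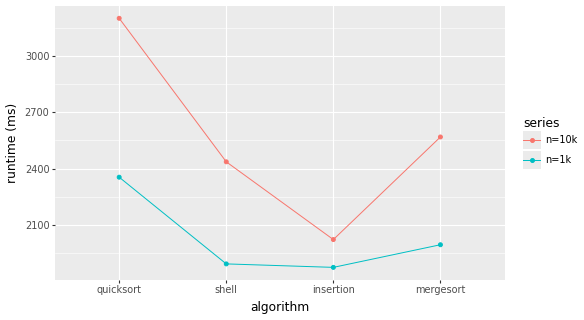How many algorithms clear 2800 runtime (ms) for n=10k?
1

Above 2800: quicksort.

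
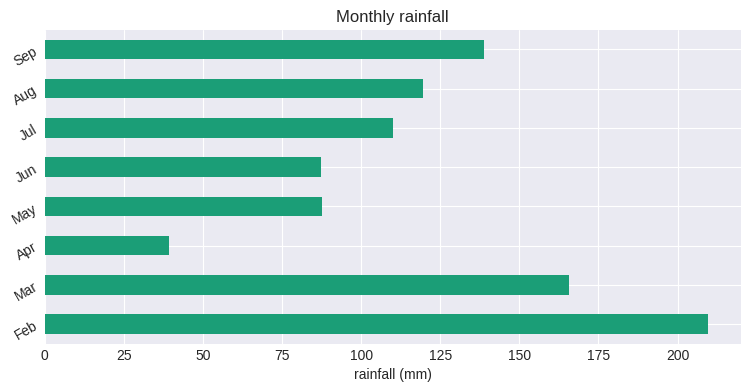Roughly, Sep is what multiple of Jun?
≈ 1.75×

Sep ≈ 140, Jun ≈ 80; 140/80 ≈ 1.75.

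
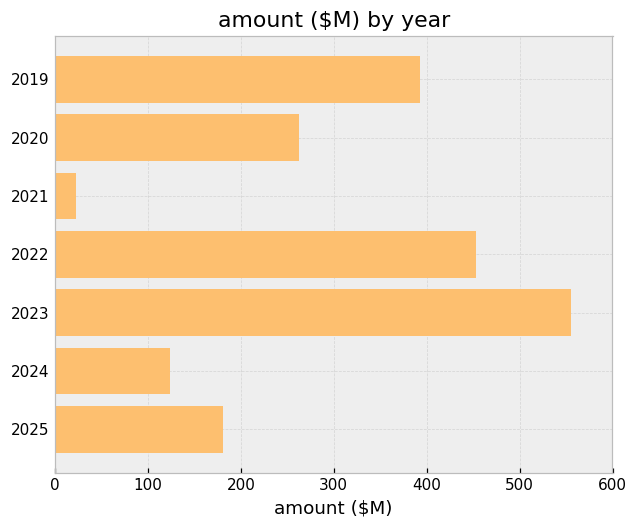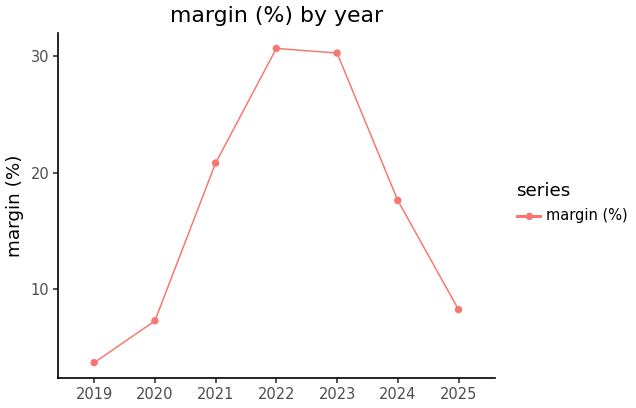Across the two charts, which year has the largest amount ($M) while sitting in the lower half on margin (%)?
Chart 2 median margin (%) ≈ 20; below-median years: 2019, 2020, 2025. Among those, 2019 has the highest amount ($M) (≈ 400).

2019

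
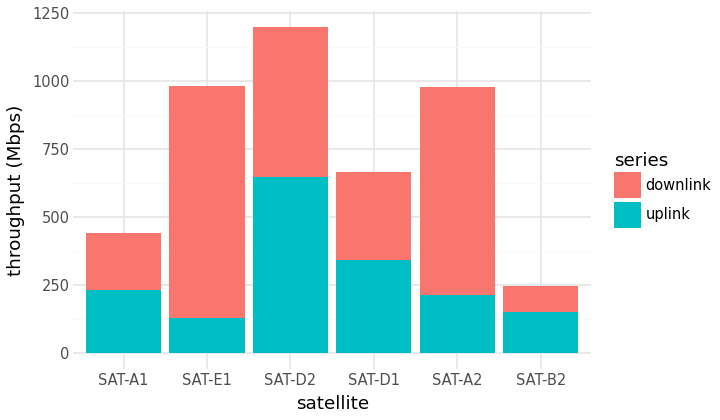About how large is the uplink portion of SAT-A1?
uplink top ≈ 200, bottom ≈ 0; segment ≈ 200.

≈ 200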